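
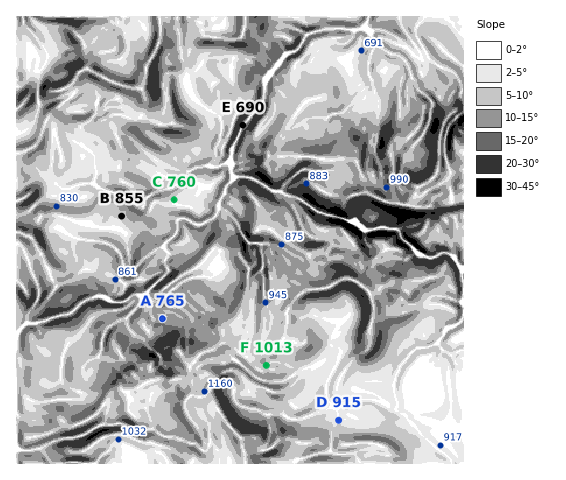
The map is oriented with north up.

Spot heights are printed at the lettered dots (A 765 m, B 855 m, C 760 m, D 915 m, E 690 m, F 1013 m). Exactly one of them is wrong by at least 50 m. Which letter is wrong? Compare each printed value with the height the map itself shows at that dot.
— A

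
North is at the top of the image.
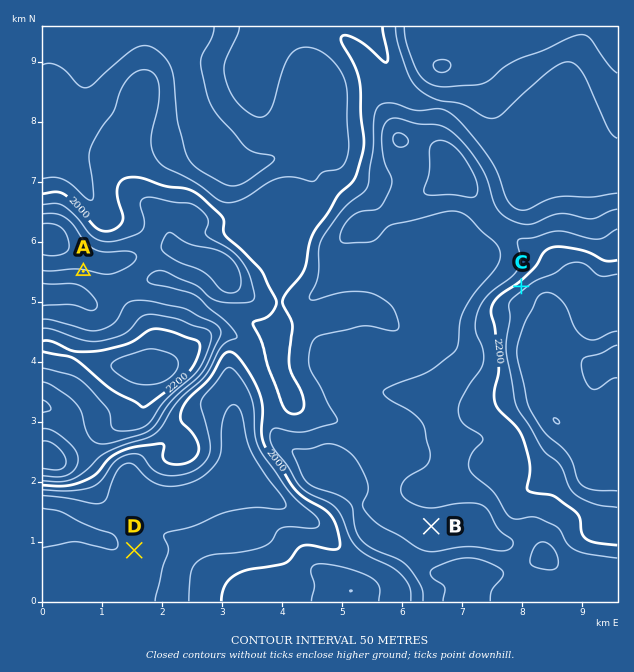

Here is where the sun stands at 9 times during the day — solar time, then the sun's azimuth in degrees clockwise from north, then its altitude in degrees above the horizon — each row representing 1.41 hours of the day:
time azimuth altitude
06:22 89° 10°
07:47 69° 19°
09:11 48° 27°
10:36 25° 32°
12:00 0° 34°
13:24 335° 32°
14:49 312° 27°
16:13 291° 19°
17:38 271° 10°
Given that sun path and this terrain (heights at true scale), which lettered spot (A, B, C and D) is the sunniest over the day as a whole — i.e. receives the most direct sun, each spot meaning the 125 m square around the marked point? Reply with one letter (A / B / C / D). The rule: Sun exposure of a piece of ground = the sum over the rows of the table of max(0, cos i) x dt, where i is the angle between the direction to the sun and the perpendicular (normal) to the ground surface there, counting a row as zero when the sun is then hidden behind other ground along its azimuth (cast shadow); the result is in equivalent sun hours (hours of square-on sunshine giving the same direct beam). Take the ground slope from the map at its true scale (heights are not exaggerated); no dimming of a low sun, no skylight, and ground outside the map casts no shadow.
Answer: C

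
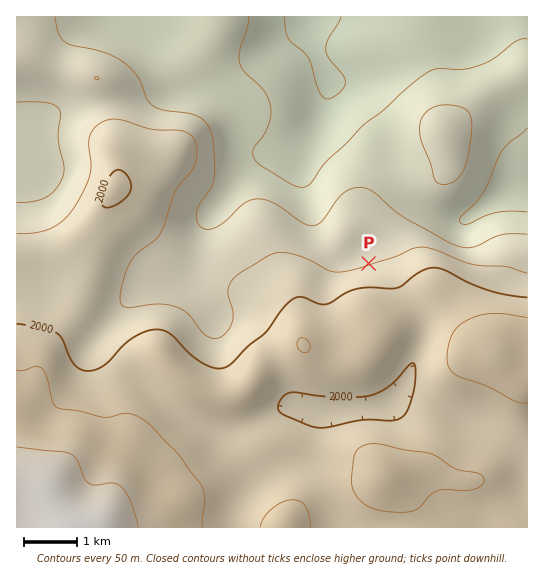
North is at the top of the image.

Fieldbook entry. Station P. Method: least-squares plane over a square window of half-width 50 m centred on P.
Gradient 5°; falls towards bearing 341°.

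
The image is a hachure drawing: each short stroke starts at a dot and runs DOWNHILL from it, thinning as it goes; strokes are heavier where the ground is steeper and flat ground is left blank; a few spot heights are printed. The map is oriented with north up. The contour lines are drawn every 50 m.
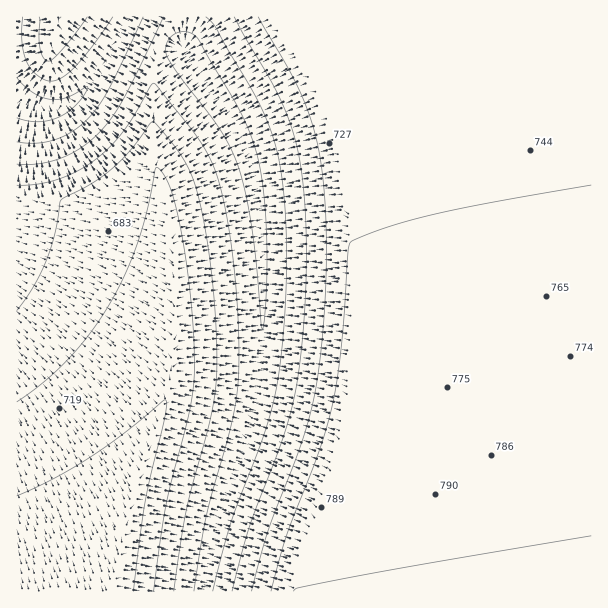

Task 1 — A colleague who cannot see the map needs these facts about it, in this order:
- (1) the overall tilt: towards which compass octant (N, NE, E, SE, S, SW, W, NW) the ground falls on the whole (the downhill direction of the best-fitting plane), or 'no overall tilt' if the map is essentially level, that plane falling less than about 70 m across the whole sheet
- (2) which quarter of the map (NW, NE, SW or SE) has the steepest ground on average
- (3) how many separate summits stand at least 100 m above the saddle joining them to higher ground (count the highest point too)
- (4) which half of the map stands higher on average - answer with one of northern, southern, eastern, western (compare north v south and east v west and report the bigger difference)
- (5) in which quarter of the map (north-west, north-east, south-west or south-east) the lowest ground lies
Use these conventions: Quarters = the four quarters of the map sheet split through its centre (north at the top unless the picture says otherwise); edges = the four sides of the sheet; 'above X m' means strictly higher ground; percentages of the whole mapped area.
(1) On the whole the ground falls towards the north-west.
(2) Slopes are steepest in the north-west quarter.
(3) There are 3 summits with 100 m or more of prominence.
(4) Taken as a whole, the eastern half is higher than the western.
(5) Look to the north-west quarter for the lowest ground.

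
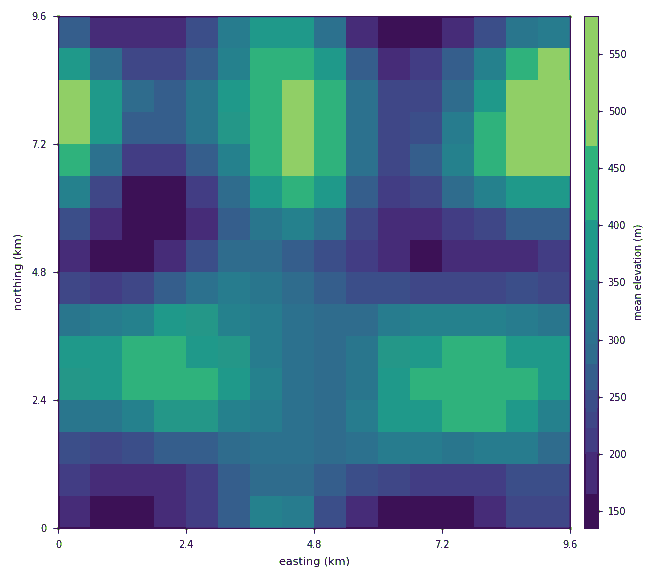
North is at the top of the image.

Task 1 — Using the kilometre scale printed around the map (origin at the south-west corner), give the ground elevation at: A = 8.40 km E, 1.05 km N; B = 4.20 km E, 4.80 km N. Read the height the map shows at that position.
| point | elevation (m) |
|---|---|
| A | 251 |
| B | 285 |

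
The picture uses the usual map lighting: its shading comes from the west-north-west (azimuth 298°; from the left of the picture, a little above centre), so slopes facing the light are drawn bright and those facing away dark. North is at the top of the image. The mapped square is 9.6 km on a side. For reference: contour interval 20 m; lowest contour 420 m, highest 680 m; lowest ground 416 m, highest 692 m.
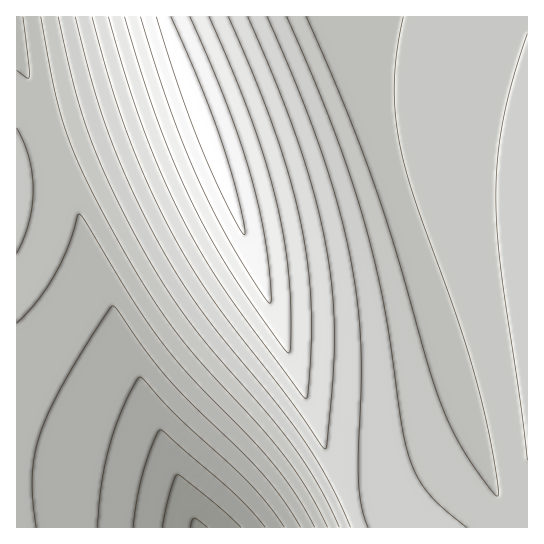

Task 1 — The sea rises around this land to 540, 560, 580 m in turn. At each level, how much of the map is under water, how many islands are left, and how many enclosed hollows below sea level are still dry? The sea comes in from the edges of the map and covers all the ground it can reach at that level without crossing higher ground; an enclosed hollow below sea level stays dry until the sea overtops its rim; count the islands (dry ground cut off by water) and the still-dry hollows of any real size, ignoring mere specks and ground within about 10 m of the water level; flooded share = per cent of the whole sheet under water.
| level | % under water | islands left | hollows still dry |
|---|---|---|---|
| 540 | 35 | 0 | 0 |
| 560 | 59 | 0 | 0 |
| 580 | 72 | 0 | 0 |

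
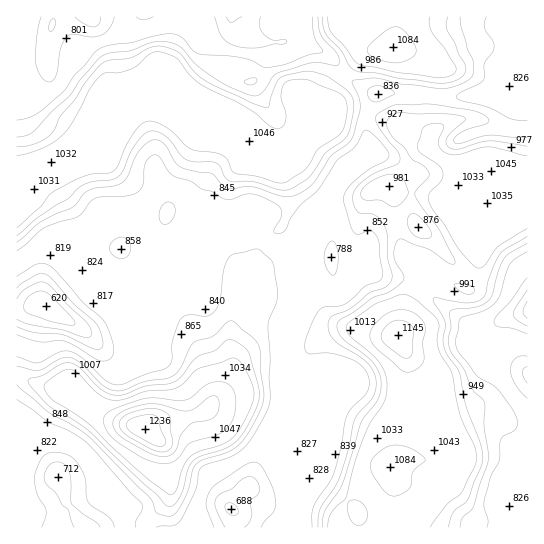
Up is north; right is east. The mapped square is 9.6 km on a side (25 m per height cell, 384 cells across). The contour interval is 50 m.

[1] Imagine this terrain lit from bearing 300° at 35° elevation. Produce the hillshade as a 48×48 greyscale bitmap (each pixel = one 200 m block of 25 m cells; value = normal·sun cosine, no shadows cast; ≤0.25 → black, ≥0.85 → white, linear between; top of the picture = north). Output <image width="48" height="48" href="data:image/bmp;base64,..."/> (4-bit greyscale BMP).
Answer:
<image width="48" height="48" href="data:image/bmp;base64,Qk32BAAAAAAAAHYAAAAoAAAAMAAAADAAAAABAAQAAAAAAIAEAAATCwAAEwsAABAAAAAAAAAAAAAAABEREQAiIiIAMzMzAERERABVVVUAZmZmAHd3dwCIiIgAmZmZAKqqqgC7u7sAzMzMAN3d3QDu7u4A////AIdWh3iaq4VFd1abu5ic7YiamIdkM1Z3iIdmeIiJmqgyVkWbu6mc7ZeamId1MzV4iHd2iamImalAJDWKqqma77iJh3h2UyNoiHZnmqmJmZlQFERoqqmJzuqZh3eHZBFXiHVHq6mZmYhRBFRGmpiInf2pl2d4dRBHiHU1mpmZmYdRAlVVeZiIm/66l3eIdzAmeHZFeZmZiGQyABI1eIiIiu/KqXeIh1EleHd2eJmYd2QRMhACaIiIid/aqYiIh1I2d3d3eImph3UjVUIAN4iIic7amYiIh1NGd4iHeInMuXVFZlUgBoiIib7smIiIhkRWd4iHeInO7Kdnh2VAA3iIia3tqYiIdVZmd5mYiIms3bqaunVTAWiIiJvuyYiIZFZ3d5mpiIeL3cu7vKdlEWiIiInO6oiIZFd3iKvLmGV63czdu6l1ImiIiIit2oiHU0eImpvdt0WJq7ve26mFI3iIiIirynd3U0eJvIrOyGeZmZm927qFNGiHd3iaqXZmRGiJvJmsuHm6mZmry7uWRGiYd3eJmGRUJXiJmpmqmJu6mJmqu7uXZXiZmZiaqFRCFHiJmYmqmbu5iImqqruXdniau7qrynVCA2eJmYmZqqqpiImamaqYdniavd27y5dkE1VmZmeJmZiIiIiZmaqYdmeZq97su5dlRDIzMjV5mZiIiIiIiaqYhmeJma3u25d3dkECIRJpmZiIiIiIiJqYh2eIiZrN3aiIiHQSQyJYmIiIiIiIiJqYh2eIeJmbzKmJiYUiVVVoiIiIeIiIiJqph3eIeJmKy5iIiZYRRmd4iIiId4iIiJqph3iHeJmKzKiImpcgEzV4iJmYd4iIiImZmHeIeJiKzKmaqpdSAAFXiImZiIh4iIiJmYd4d5l5uoirqYh2QgAUZ4iJiJh3iIiImZd4iJl4mGiqqYiIdlISNGeIiJl3iIiIiZdniKqHh2iqmIiIiHZDMjZ3eImHiIdnd3ZVeauXd2mqmIiIiIdlQiNVZ4iIiIdEZlQyWL3Jd3q7mIiIiIh2ZDMyRniHd5hUVmQhJpztqHm8qYiIiJiId2ZBFHiXZoqGZ3ZBA2nN25iqqYiIiKqYiIhzAmmoZnmYiIhjAEaKzLmJqqmYmbzKiImWEUiph3iIiIiGMANoqqqGe9ypmbvMuHiYQjeZiIiIiJmHYwBZqZqVNry6qrvMyoeZdFeIiIiIiJqYhiBJupmoQ1eJmavdzJeJl2eIiIiIeKuYh0Fay6qqmHd3iZrN3bh5mIiIiIiIiqqYiFJJy6qqmZiIiIic7tl4mYiIiIh4vMqYmGNHmpmHZniIiIiKzuuImYiId3d4veypiHVFZlVUMjZ4iIeKvf65qpiHVoh3jN3KmIdUVVVVQiRoiHZ6qt7bvKmFWJmIibzLqrl2VWZ3ZDRniHZ6qa3LzdqFaJmZmZq7q7qZh2d3ZVZniHZququ7vNuXeIiZmYmquZmaqHd3ZVd3iHZZqZu6maqoiHeKqYibypmZqYdmZWd3iIZHmZvLmHiYh2aKqYic24iZmYdmVWd4iA=="/>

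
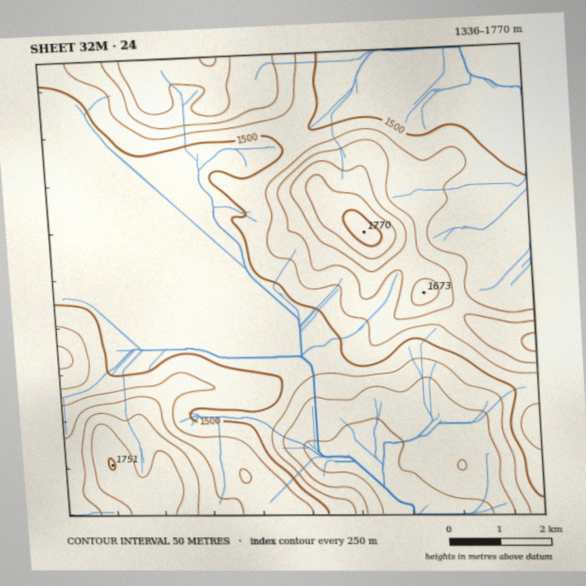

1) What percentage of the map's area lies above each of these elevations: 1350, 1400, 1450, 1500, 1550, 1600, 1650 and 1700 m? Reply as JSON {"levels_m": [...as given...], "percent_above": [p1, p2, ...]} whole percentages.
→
{"levels_m": [1350, 1400, 1450, 1500, 1550, 1600, 1650, 1700], "percent_above": [97, 90, 87, 52, 33, 20, 10, 4]}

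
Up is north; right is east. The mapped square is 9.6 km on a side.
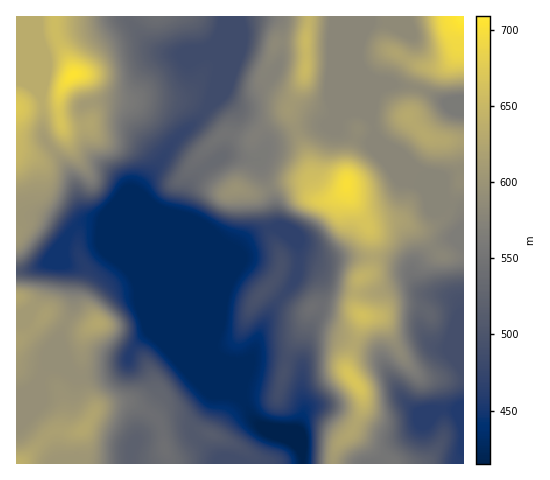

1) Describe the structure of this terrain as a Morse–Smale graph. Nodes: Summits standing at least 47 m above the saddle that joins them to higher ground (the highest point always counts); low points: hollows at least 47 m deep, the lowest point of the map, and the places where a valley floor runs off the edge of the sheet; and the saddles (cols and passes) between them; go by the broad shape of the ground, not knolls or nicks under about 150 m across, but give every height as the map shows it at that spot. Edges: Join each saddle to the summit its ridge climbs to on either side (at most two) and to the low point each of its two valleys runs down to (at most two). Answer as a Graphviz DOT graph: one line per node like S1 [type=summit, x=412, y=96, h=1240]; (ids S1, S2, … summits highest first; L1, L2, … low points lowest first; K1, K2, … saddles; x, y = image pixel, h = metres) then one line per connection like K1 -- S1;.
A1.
graph terrain {
  S1 [type=summit, x=462, y=17, h=709];
  S2 [type=summit, x=73, y=75, h=705];
  S3 [type=summit, x=347, y=185, h=701];
  S4 [type=summit, x=306, y=68, h=653];
  S5 [type=summit, x=17, y=462, h=639];
  L1 [type=low, x=287, y=437, h=415];
  L2 [type=low, x=460, y=423, h=458];
  K1 [type=saddle, x=297, y=130, h=599];
  K2 [type=saddle, x=374, y=124, h=580];
  K3 [type=saddle, x=17, y=271, h=503];
  K4 [type=saddle, x=203, y=112, h=485];
  K1 -- S3;
  K1 -- S4;
  K1 -- L1;
  K1 -- L2;
  K2 -- S1;
  K2 -- S3;
  K2 -- L2;
  K3 -- S2;
  K3 -- S5;
  K3 -- L1;
  K4 -- S2;
  K4 -- S4;
  K4 -- L1;
}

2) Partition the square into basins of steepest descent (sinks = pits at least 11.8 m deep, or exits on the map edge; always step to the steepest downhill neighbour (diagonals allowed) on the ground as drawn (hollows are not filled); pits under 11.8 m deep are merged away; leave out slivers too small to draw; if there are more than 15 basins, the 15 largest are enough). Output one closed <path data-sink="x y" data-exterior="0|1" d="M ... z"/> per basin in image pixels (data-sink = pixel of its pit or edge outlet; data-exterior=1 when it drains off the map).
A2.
<path data-sink="301 451" data-exterior="0" d="M308 16l-292 1 1 447 66 0-1-33 17-24 20-5 14 1 19 11 8 7 4 27 5 16 164-1 5-18 14-13 12-28-4-15-13-18 0-8 15-43 0-5-6-8 1-21 2-7 9-5 4-7 1-17-2-19-20-32-4-11-15 10-7-1-8-9-5-9-6-26-17-40 0-7 14-24 2-8z"/><path data-sink="463 451" data-exterior="1" d="M462 16l-153 1-4 57-2 8-14 24 0 7 17 40 6 26 5 9 10 10 8-1 12-9 4 11 20 32 2 19-1 17-4 7-9 5-2 7-1 21 6 8 0 5-15 43 0 8 13 18 4 15-12 28-16 17-2 15 130-1 0-323-33-2-5-2-18-19 5-8 10-38 5-4 10 0 9-3 9-10z"/><path data-sink="131 463" data-exterior="1" d="M129 402l-27 4-8 6-12 19 2 33 85-1-9-42-12-9z"/><path data-sink="463 99" data-exterior="1" d="M463 16l-7 38-9 10-9 3-10 0-5 4-10 38-5 7 4 6 19 16 33 1z"/>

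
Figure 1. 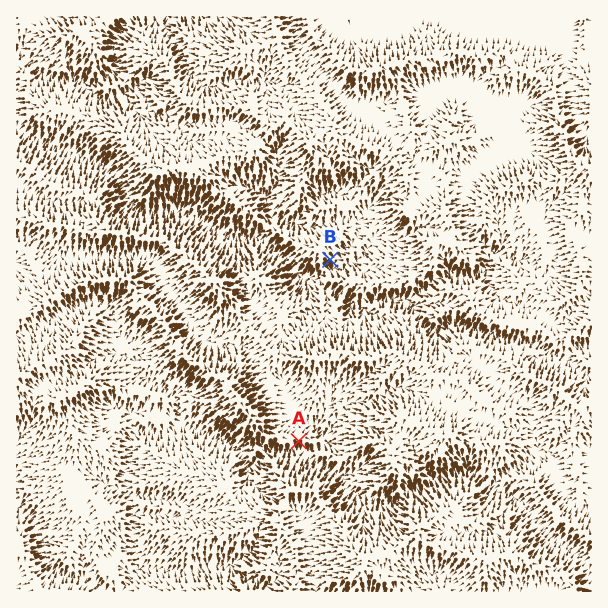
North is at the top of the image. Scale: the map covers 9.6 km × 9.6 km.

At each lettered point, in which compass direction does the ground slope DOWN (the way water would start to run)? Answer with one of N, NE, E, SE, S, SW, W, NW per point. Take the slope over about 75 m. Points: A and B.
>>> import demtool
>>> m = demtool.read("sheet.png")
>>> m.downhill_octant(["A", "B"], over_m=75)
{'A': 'S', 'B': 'SE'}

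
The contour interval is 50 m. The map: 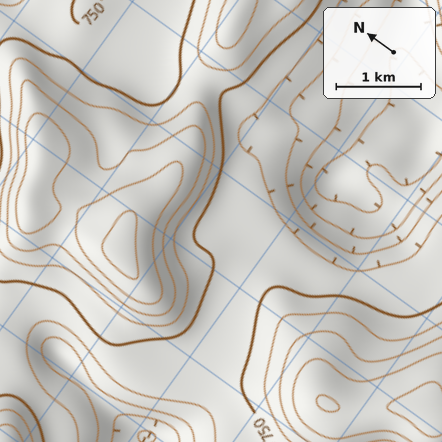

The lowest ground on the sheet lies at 510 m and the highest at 960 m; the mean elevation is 760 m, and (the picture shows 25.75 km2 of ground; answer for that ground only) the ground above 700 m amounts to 19.9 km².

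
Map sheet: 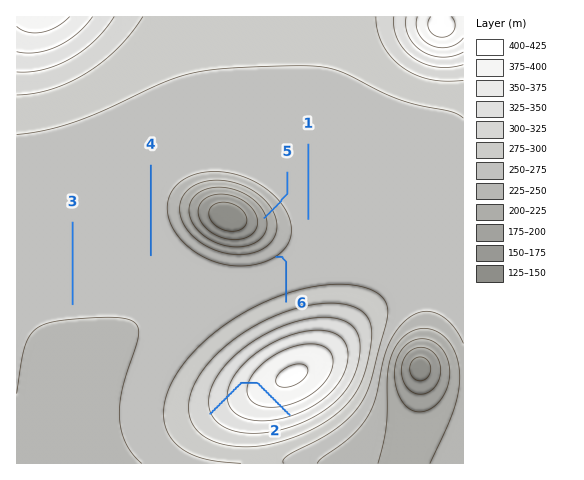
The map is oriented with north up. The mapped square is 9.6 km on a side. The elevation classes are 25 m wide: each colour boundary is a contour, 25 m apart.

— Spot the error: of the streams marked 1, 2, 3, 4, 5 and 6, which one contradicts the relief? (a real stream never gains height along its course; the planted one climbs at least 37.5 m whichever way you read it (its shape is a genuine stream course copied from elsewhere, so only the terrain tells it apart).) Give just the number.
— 2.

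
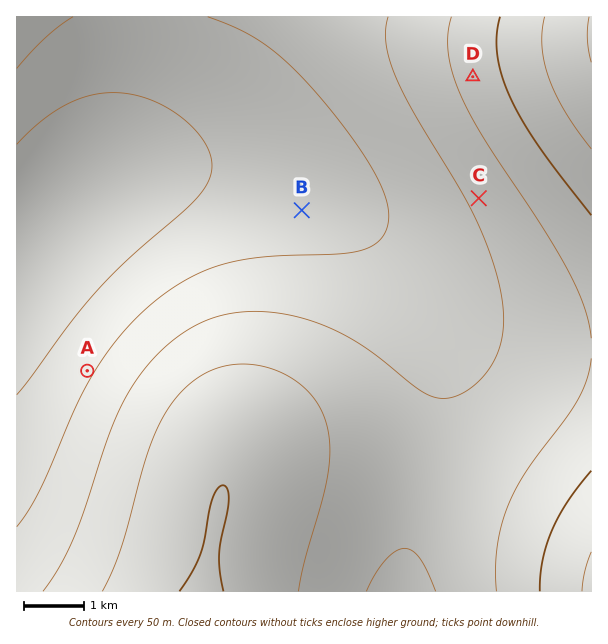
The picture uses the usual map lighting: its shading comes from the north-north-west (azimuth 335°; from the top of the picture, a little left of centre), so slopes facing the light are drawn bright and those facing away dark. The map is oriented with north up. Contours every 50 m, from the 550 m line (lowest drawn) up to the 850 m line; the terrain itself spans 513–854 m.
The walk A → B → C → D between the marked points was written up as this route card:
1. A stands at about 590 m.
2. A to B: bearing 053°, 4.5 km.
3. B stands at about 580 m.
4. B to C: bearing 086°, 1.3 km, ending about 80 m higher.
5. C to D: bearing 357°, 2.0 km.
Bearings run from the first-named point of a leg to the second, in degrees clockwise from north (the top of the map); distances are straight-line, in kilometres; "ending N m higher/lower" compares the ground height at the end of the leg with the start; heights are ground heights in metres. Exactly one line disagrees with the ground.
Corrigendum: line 4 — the distance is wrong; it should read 3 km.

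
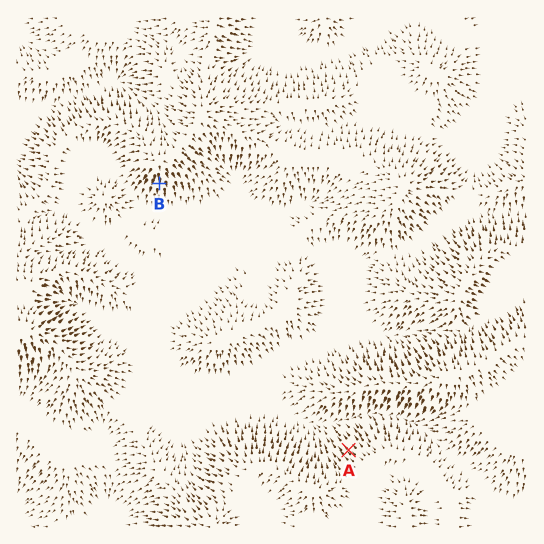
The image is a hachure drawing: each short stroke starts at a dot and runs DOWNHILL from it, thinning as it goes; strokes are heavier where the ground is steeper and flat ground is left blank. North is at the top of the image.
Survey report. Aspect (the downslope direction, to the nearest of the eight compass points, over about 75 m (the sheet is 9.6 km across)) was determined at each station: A NW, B S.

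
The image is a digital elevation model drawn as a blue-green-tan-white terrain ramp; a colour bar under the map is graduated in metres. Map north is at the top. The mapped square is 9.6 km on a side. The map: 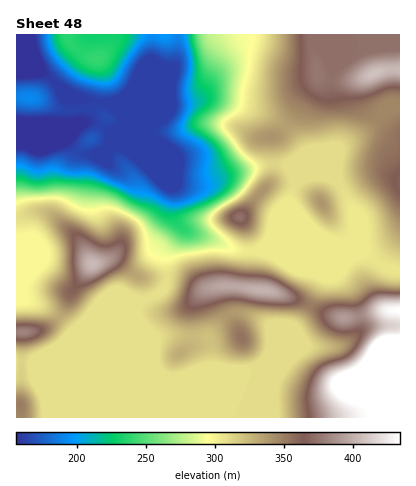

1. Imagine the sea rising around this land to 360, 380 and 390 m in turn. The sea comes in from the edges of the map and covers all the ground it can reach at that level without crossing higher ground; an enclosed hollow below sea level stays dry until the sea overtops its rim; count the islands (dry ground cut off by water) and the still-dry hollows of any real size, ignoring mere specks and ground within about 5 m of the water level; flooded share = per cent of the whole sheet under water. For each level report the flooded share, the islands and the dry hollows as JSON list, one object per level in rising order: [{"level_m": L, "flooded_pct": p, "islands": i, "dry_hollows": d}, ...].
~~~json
[{"level_m": 360, "flooded_pct": 85, "islands": 3, "dry_hollows": 0}, {"level_m": 380, "flooded_pct": 92, "islands": 2, "dry_hollows": 0}, {"level_m": 390, "flooded_pct": 94, "islands": 2, "dry_hollows": 0}]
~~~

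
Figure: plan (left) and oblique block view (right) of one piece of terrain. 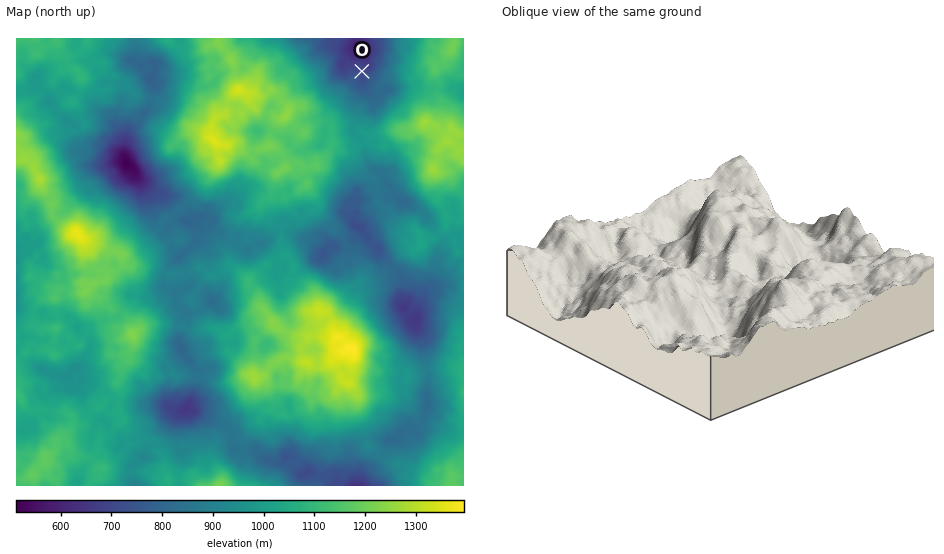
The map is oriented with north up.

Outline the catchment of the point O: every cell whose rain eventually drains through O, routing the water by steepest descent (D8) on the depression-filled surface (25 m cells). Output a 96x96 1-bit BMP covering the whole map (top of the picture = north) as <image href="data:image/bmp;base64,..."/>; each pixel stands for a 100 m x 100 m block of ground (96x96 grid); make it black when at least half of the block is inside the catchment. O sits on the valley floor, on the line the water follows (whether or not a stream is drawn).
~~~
<image width="96" height="96" href="data:image/bmp;base64,Qk2+BAAAAAAAAD4AAAAoAAAAYAAAAGAAAAABAAEAAAAAAIAEAAATCwAAEwsAAAIAAAAAAAAA////AAAAAAAAAAAAAAAAAAAAAAAAAAAAAAAAAAAAAAAAAAAAAAAAAAAAAAAAAAAAAAAAAAAAAAAAAAAAAAAAAAAAAAAAAAAAAAAAAAAAAAAAAAAAAAAAAAAAAAAAAAAAAAAAAAAAAAAAAAAAAAAAAAAAAAAAAAAAAAAAAAAAAAAAAAAAAAAAAAAAAAAAAAAAAAAAAAAAAAAAAAAAAAAAAAAAAAAAAAAAAAAAAAAAAAAAAAAAAAAAAAAAAAAAAAAAAAAAAAAAAAAAAAAAAAAAAAAAAAAAAAAAAAAAAAAAAAAAAAAAAAAAAAAAAAAAAAAAAAAAAAAAAAAAAAAAAAAAAAAAAAAAAAAAAAAAAAAAAAAAAAAAAAAAAAAAAAAAAAAAAAAAAAAAAAAAAAAAAAAAAAAAAAAAAAAAAAAAAAAAAAAAAAAAAAAAAAAAAAAAAAAAAAAAAAAAAAAAAAAAAAAAAAAAAAAAAAAAAAAAAAAAAAAAAAAAAAAAAAAAAAAAAAAAAAAAAAAAAAAAAAAAAAAAAAAAAAAAAAAAAAAAAAAAAAAAAAAAAAAAAAAAAAAAAAAAAAAAAAAAAAAAAAAAAAAAAAAAAAAAAAAAAAAAAAAAAAAAAAAAAAAAAAAAAAAAAAAAAAAAAAAAAAAAAAAAAAAAAAAAAAAAAAAAAAAAAAAAAAAAAAAAAAAAAAAAAAAAAAAAAAAAAAAAAAAAAAAAAAAAAAAAAAAAAAAAAAAAAAAAAAAAAAAAAAAAAAAAAAAAAAAAAAAAAAAAAAAAAAAAAAAAAAAAAAAAAAAAAAAAAAAAAAAAAAAAAAAAAAAAAAAAAAAAAAAAAAAAAAAAAAAAAAAAAAAAAAAAAAAAAAAAAAAAAAAAAAAAAAAAAAAAAAAAAAAAAAAAAAAAAAAAAAAAAAAAAAAAAAAAAAAAAAAAAAAAAAAAAAAAAAAAAAAAAAAAAAAAAAAAAAAAAAAAAAAAAAAAAAAAAAAAAAAAAAAAAAAAAAAAAAAAAAAAAAAAAAAAAAAAAAAAAAAAAAAAAAAAAAAAAAAAAAAAAAAAAAAAAAAAAAAAAAAAAAAAAAAAAAAAAAAAAAAAAAAAAAAAAAAAAAAABwAAAAAAAAAAAAAAf4AAAAAAAAAAAAAAf8AAAAAAAAAAAAAAf+AAAAAAAAAAAAD4/+AAAAAAAAAAAB3////gAAAAAAAAAD/////wAAAAAAAAAH/////8AAAAAAAAAD//////+AAAAAAAAD///////mAAAAAAAD///////+AAAAAAAA///////+AAAAAAAAf//////+AAAAAAAAf/wB///+AAAAAAAAf/gA///+AAAAAAAAP/AAf//8AAAAAAAAGCAAP//8AAAAAAAAAAAAH//8AAAAAAAAAAAAD5/+AAAAAAAAAAAADg88AAAAAAAAAAAABAAcAAAAAAAAAAAAAAAMAAAAAAAAAAAAAAAAAAAAAAAAAAAAAAAAAAAAAAAAAAAAAAAAAAAAAAAAAAAAAAAAAAAAAAAAAAAAAAAAAAAAAAAAAAAAAAAAA="/>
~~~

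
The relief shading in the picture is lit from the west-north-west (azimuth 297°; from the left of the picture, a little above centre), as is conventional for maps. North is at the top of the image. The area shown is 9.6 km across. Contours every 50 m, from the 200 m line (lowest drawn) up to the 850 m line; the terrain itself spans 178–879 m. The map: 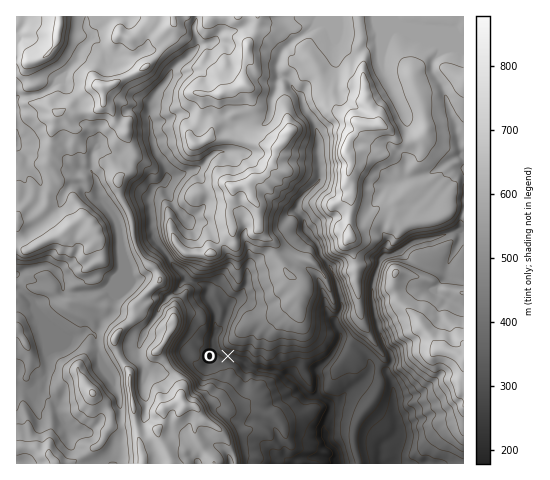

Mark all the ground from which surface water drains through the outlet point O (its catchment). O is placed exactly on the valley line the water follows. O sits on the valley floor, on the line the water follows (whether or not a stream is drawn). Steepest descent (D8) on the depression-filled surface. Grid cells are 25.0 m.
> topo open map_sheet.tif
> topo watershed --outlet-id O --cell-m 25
21.029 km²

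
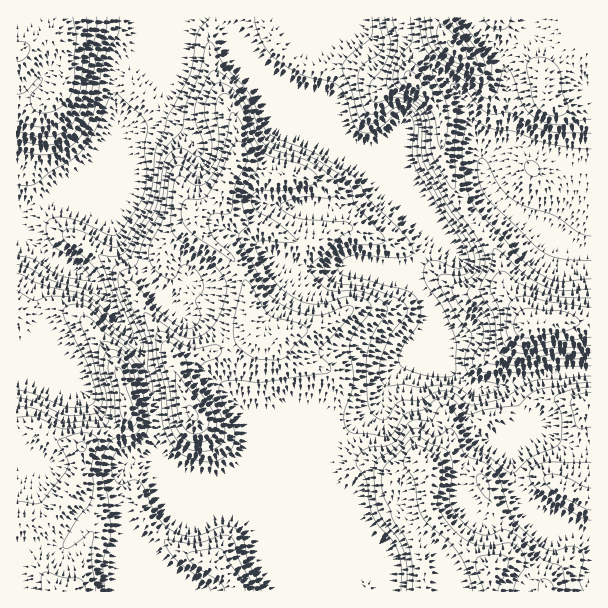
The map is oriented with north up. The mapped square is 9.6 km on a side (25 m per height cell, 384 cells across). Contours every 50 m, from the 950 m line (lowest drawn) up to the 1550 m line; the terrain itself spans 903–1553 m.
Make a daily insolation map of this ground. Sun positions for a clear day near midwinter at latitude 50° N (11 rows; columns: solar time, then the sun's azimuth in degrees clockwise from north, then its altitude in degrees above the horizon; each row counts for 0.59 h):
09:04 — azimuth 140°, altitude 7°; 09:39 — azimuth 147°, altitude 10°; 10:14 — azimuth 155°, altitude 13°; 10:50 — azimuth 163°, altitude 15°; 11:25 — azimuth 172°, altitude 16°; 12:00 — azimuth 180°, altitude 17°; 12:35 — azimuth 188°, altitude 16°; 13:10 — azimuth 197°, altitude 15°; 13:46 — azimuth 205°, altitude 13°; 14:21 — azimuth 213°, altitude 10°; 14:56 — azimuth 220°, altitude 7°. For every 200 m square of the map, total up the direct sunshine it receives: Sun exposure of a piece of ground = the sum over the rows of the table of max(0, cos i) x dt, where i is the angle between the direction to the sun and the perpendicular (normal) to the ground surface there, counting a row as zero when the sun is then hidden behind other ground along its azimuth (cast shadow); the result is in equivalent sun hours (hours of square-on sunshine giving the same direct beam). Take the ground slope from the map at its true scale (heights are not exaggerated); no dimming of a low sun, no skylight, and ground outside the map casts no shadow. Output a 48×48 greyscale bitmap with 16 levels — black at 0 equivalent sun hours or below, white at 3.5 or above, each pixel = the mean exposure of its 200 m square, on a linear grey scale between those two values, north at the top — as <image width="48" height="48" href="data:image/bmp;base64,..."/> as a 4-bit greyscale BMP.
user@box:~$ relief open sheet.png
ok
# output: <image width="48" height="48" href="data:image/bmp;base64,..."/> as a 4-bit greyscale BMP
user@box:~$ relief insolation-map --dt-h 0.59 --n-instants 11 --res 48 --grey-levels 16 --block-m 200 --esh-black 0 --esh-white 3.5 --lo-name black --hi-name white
<image width="48" height="48" href="data:image/bmp;base64,Qk32BAAAAAAAAHYAAAAoAAAAMAAAADAAAAABAAQAAAAAAIAEAAATCwAAEwsAABAAAAAAAAAAAAAAABEREQAiIiIAMzMzAERERABVVVUAZmZmAHd3dwCIiIgAmZmZAKqqqgC7u7sAzMzMAN3d3QDu7u4A////AGdkRVZmZmZpmFRGZmZmZmZmZmd4h2ZVVWZCI1ZmZmfNpjJGZmZmZmZmdmiIiHQ1dmQzRGZmZnunVDNWZmZmZmZ2VnhSR2ITZmVWVXhmZ5UQFFVWZmZmZmmVV5UQAiERJIh3ZmdmeDAAATVWZmZmZpyWeWIAEBJDNXd4dmZmlBAAABVmZmZmaMt3ljI0MiVWeTRYh2VnYzREQ0VmZmZmaJZYdDRnVFVpzDRGiGVmQ1VmZmZmZmZmZ4d3ZVZ3VWetuFVDaGRDNWZmZmZmZmZmd3h3d2Z2VXq4U1VTNVRDNWZmdmZmZmZol2eId2ZUNGdCI2ZlVmZlVmesyWZmZmZmdjSIVWQREiEBI2Z4iZmIdozty4ZmZmZlQxAzEkMBMyESRGiGM1i8qJztuHZmZmZlMQAQAUM0VUM1d2UwAAO+qJvLhVZmZmZlMREQAjR5ZVVWiBAAAAKKdXmGQ0ZmZmZlQyMQEzI1dmZ3eAAAAANlRHdCJGeHZmZ2VDMQARAAFGiYdwAAABdzNHYhNoiIiIiHZDIQAAAAASMiERESI2l0RYUjV4iaqpmHVDIRAANndTEAAFVEVodDNoVWeImaqYdlVVMjISa93dp0ImZlaIMAFXRGd4mYh2VVZ3ZVVVVYz////2ZmiGEAJSECRnd3iIh2d4d2ZmQ1re///3ZniEABVQABJXZlZ4iZiIiXZndmirzdzHZohhADcgAjNWZUISNpmZmXZpqYZVVmZlVmMQAoURNVRFZTEAAUd2ZmZ6q6cyEREUMxAAF4M1ZVVVUyIiEAAREkepiZYgAAACEAAAOENodmZmQzREIAAAJGiDJFUgAAABAAAEcxWId4mXQzREMQAkVmUgASMgAAAAEROJQBaHiaqVM0Z4l1RWd2MQFVIRERIxJYulECRnm7hTNomZrMy6l1MzeWIjNEVVV4YgACI2moVFipdUWLuGQzRYykI0VWZmZTABIiEliGaJdUIiJFUzM1V8xiNFZmd2ZCI0RDIlZmiWMSM0RDMzNWa9gzRmd3d4dVZVVUM1VEeGVomImGQzRWnKU0Z4iId5h2ZmVURFQhR4ms3cp1Q1Znu4VWeJmHd4iIdmVVVVIQJZmYiHQhJWVqynVWeId3d3iZh2VVZTAAJIhSEQABRmZ6uWVmdmZmd6vMuGVVZSABM0UgAAAkVmZniGZndlVneO7u2nZWVCEkVDMQAAJFeWZVd3d4h4mqqt3cy4ZWVURndTMQATRWvcdWZ3eaqr3u3Kq7uodndlVndkMSNFVWneuql2erqs3cuYeKqYd4hkRVVCI0VVVXit//xleqmZmGZnZXmHZ3ZEMzMRJFVWeJh6//g1nKh3ZVVodVZ3ZmRVQzIANFabu5ZFm2Nb/pd3Zmd5h1V3dlVlVEISRXmHd2QzQhXf/HeHVGeIiHZ4hmZlVVM0RpdVREMzMTr/ozZ1NGd1aId4mGZmVVRVaHVmZTM0U2u2IUd1VmZkVWZnh2ZmVTNmh1ZmZlRHhnhBE3l2ZmZmZVVWZlZmZURodmZmZmVndnZCJHd2ZmZg=="/>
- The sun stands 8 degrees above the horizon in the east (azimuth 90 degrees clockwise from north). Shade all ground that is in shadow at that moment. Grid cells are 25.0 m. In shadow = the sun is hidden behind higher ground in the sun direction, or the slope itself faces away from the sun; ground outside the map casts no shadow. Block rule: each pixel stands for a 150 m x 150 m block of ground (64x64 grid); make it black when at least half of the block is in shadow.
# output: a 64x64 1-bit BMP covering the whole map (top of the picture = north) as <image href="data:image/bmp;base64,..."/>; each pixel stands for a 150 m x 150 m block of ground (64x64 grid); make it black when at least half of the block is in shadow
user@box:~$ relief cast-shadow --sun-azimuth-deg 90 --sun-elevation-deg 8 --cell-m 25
<image width="64" height="64" href="data:image/bmp;base64,Qk0+AgAAAAAAAD4AAAAoAAAAQAAAAEAAAAABAAEAAAAAAAACAAATCwAAEwsAAAIAAAAAAAAA////AAAAAABwAB4AD/jwAGAAPAAP+fAAAAD4AA/58AAAAfAAD/nwAAABwAAP+MAAAAEAAA/wAAAAAgwAD/AAAAAEAAAf4AAAAAwAAB/cAAYACAAAP7gAHBgIAAA/uAB4GAAAAH+YAfAcAAAAf5gB4AwAAAB/2APADgAAAH/wAcAOAOAAP/AAgA4D4AAP8AAAAAPgAAPwADwA8+AAAfMAfA/z4AAA9gB8H/PgAABuAHx/9+AAAA4GPP/3wAAAAAeA/+fAAAAAAAD/54AAAAPwAP/ngAAAB/AA/++AAAAP/gA/34AAAD//AB8/CAAAP/8AHz4eAAA//wAefD+AAD//AAD8H4AAH/8AAfgPgAAf/gAH+A+AAD/4AA/wD4AAf/gAH/APAAB/+AAf/h4AAD/4AD/+HAAAD/gAf/8wAAAP+AD9/3AAAB/wAP//4AAAH+AA///gAAA/wAD//+AAAH/AAP//wAAA/4AAP//MAAH/AAAf/94AA/8AAA//3gAH/wAAA///AA/+AAAB//8AP/4AAAD//wB//gAAAP//AH/+AAAAf/8A//4AAAB//wD//gHgAD/+AP/+M+AAP/4D//xzwAAf/h//+HPAAAP8f//x48AAAfx//+PjgAAA+D//58OAAAD4f///gAAAAHn///8AAAAAef///wAAAAA5///+AAAAAAD///4QAA=="/>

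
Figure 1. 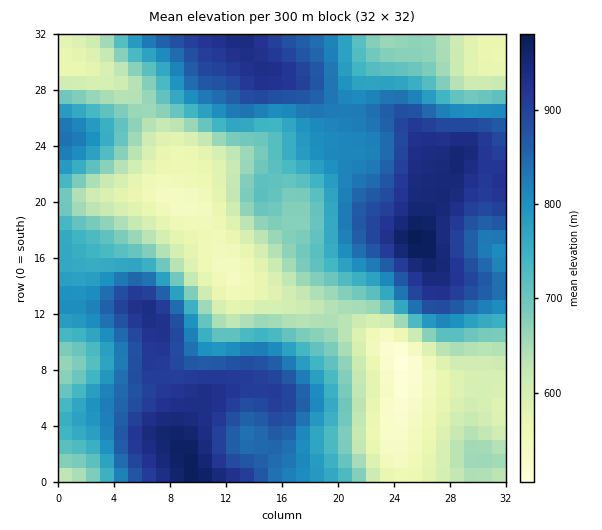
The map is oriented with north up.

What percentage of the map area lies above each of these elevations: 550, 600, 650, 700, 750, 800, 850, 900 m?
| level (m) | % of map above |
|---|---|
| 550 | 96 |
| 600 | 83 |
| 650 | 72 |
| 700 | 61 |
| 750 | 52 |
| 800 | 42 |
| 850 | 29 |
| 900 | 17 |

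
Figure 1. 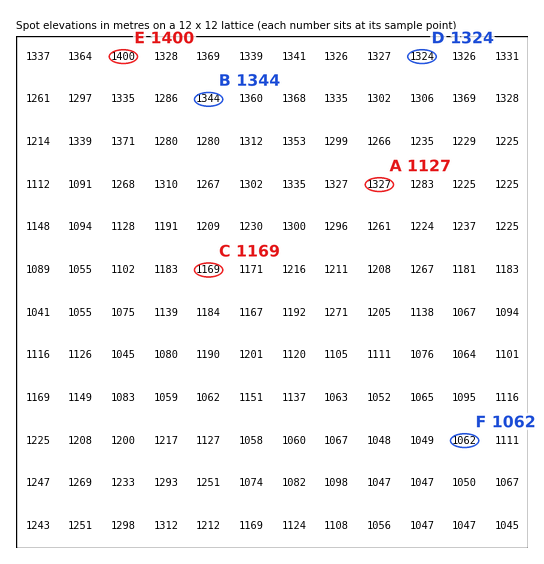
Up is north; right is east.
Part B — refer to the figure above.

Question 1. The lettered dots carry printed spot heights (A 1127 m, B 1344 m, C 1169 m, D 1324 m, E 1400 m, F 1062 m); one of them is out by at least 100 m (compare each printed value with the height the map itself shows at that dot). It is A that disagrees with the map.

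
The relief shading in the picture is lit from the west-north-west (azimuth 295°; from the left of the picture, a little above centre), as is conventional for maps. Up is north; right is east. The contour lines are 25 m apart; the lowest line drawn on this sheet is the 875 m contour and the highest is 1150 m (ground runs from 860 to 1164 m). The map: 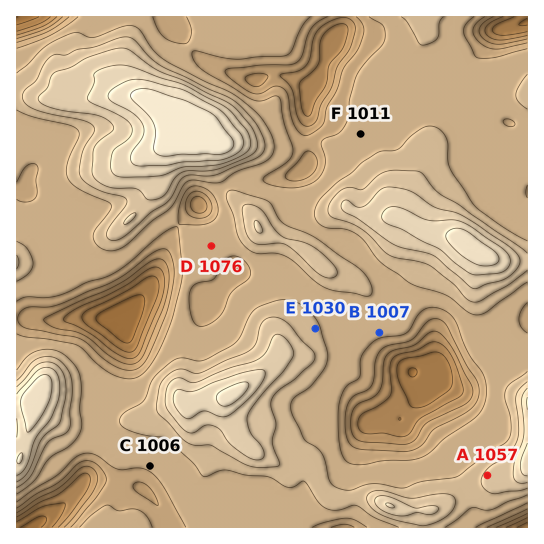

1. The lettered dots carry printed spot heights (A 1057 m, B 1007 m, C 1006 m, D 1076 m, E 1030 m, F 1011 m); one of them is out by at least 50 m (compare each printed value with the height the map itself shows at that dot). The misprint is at D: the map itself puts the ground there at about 1014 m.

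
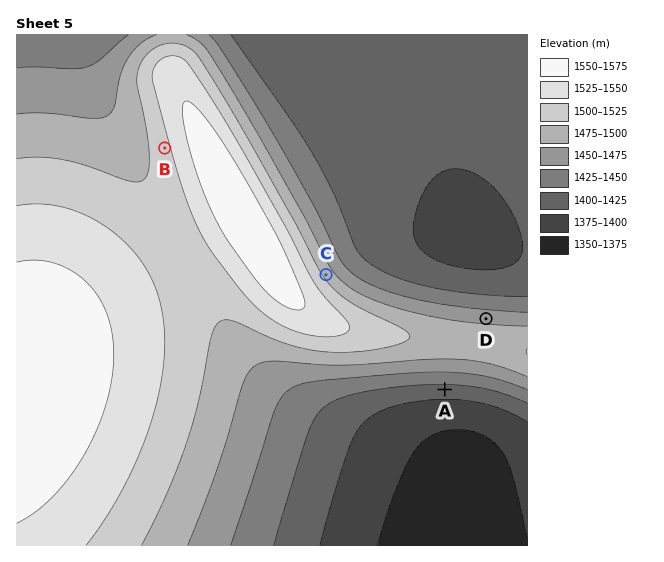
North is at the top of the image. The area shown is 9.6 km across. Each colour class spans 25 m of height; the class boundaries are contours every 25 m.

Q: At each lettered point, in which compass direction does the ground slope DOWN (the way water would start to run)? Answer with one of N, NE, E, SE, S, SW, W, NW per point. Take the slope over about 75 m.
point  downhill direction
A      S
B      W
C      NE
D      N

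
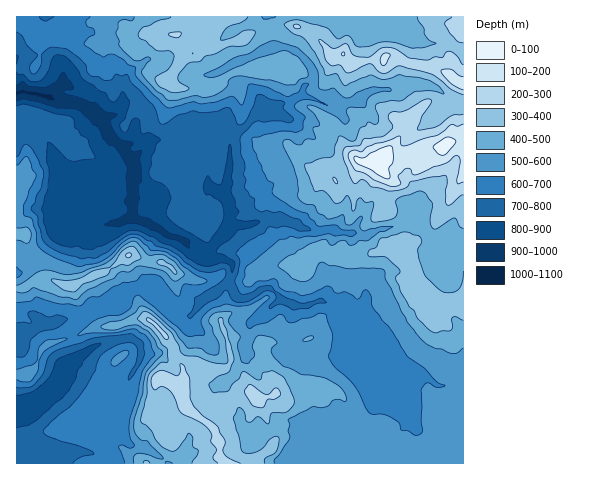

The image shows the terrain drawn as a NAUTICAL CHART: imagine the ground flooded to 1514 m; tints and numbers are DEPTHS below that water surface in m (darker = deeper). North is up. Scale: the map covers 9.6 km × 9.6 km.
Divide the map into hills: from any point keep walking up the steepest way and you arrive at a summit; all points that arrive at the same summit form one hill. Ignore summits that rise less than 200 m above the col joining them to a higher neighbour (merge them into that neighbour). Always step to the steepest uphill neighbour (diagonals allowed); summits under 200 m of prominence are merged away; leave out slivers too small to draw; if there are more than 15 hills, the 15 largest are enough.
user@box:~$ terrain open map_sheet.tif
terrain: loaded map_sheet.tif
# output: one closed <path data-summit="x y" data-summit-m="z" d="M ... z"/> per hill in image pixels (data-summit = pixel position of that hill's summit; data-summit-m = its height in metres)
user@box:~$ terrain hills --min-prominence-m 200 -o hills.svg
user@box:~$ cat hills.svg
<path data-summit="378 161" data-summit-m="1486" d="M264 16l-247 0-1 108 13-1 21 22 9 28 3 24 8 15 31 13 19-3 13-5 26 11 12 8 12 4 9 10 10 8 7 2 14-1 6 2 3 3 0 10-4 9 10 15 12-1 12-8 7-1 5 3 6 9 14 5 11 1 14-5 16 3 9 7 15 21 15 12 4 17 6 9 9 1 20-3 26 18 24-1 1-281-12-3-13-11-14-5-14 0-15 6-24 0-17 11-12 2-6 3-5 0-27-11-3-1 2-8 10-7-4-14-12-14-7-3-18-1z"/><path data-summit="180 390" data-summit-m="1285" d="M229 283l-25 15-14 18-5 0-11-5-23-22-10-2-14 5-11 12-21 4-14 9-21 3 7 6 4 7 7 24 19-12 28-7 11 2 5 8-1 13-12 20-1 9-9 21-23 5-18 10-6 8-4 18 23 0 8 4 6 8 360-1-1-78-24 1-26-18-20 3-9-1-6-9-4-17-15-12-15-21-9-7-16-3-14 5-11-1-14-5-2-5-9-7-7 1-12 8-12 1z"/><path data-summit="129 256" data-summit-m="1226" d="M27 122l-11 3 1 186 10 1 11 6 4 6 6 0 13-5 20-2 14-9 21-4 15-14 15-3 28 24 11 5 5 0 14-18 26-17 2-17-3-3-6-2-14 1-7-2-10-8-9-10-12-4-24-14-15-5-12 5-19 3-31-13-8-15 0-12-9-33-7-12z"/><path data-summit="463 83" data-summit-m="1390" d="M463 16l-94 0-1 10-7 5-10-7-17-8-69 0-1 6 9 27 18 0 7 3 12 14 4 14-10 7-2 8 3 1 27 11 5 0 6-3 12-2 17-11 24 0 15-6 14 0 14 5 13 11 11 3z"/>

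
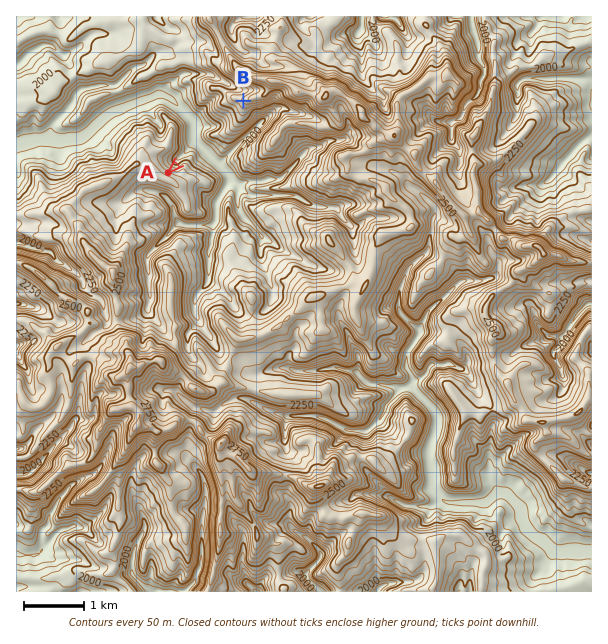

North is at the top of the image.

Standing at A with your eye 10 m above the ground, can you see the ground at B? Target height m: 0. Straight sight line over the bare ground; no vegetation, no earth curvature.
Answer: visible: true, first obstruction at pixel None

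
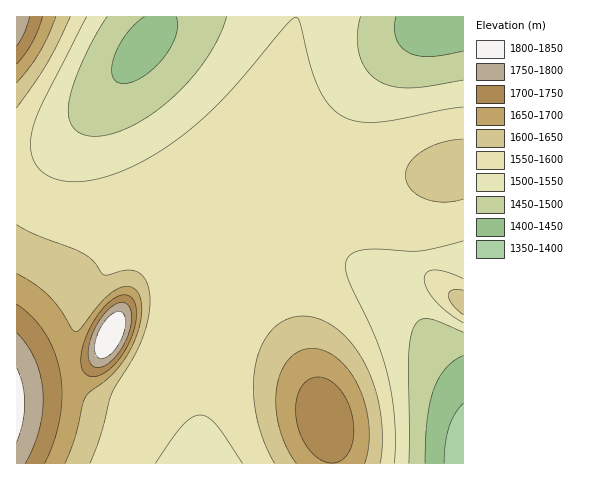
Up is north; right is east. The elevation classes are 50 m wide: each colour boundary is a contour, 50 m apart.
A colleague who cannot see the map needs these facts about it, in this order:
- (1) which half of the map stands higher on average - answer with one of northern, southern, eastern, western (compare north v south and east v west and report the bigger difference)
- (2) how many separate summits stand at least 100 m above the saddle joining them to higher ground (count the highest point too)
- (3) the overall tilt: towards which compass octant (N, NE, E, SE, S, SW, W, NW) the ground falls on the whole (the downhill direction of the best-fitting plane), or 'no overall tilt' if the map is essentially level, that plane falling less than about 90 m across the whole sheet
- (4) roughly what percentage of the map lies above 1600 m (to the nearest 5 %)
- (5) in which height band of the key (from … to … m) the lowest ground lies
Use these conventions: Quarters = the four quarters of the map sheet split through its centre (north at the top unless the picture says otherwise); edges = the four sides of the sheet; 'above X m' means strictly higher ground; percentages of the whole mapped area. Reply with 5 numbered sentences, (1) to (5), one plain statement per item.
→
(1) Taken as a whole, the southern half is higher than the northern.
(2) 4 summits rise at least 100 m above their surroundings.
(3) On the whole the ground falls towards the north-east.
(4) About 20 % of the map lies above 1600 m.
(5) The lowest point is somewhere between 1350 and 1400 m.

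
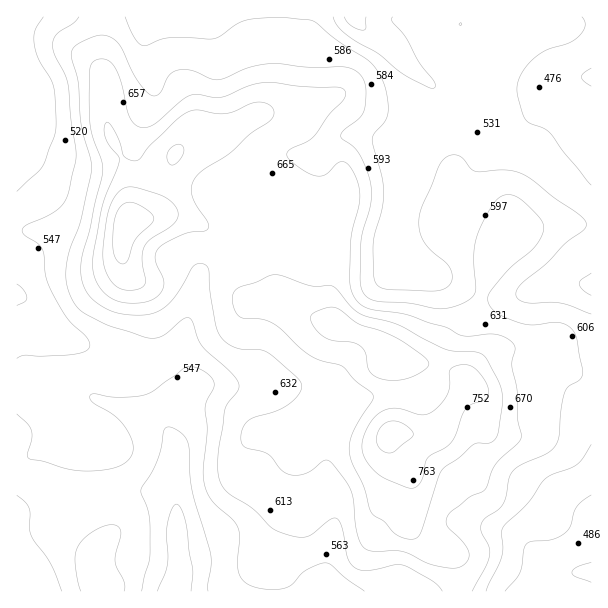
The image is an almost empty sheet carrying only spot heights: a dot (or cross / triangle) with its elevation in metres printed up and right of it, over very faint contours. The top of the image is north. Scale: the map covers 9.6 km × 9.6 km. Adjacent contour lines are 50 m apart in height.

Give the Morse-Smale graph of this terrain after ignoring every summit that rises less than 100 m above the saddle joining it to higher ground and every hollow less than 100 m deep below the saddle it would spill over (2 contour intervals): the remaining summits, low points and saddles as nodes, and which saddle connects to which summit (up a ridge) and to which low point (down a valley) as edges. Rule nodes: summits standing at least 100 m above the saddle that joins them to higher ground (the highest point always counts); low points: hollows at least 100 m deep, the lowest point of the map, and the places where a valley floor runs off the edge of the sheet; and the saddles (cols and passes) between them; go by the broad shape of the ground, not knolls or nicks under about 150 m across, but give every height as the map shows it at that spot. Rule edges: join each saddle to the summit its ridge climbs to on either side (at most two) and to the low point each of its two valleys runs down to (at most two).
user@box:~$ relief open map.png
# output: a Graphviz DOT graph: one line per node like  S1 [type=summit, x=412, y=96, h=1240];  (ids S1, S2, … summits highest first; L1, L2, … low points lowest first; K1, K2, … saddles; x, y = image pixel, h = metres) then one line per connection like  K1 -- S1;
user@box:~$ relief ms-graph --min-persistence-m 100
graph terrain {
  S1 [type=summit, x=128, y=222, h=838];
  S2 [type=summit, x=390, y=434, h=818];
  L1 [type=low, x=174, y=591, h=408];
  L2 [type=low, x=354, y=17, h=431];
  L3 [type=low, x=591, y=573, h=440];
  K1 [type=saddle, x=239, y=242, h=676];
  K2 [type=saddle, x=591, y=374, h=592];
  K1 -- S1;
  K1 -- S2;
  K1 -- L1;
  K1 -- L2;
  K2 -- S2;
  K2 -- L2;
  K2 -- L3;
}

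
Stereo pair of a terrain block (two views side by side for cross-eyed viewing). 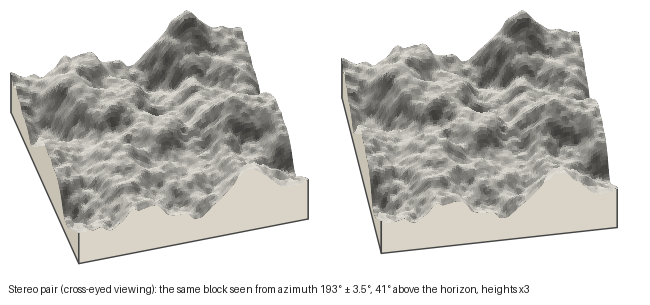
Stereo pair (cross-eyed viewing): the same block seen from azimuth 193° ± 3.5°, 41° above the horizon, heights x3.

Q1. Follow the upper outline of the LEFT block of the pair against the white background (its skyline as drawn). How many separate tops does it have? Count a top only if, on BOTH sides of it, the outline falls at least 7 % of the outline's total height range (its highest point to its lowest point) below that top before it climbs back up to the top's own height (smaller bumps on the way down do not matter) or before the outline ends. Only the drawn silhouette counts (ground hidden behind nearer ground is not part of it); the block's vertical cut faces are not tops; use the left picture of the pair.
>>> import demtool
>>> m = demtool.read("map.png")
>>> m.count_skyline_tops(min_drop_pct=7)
2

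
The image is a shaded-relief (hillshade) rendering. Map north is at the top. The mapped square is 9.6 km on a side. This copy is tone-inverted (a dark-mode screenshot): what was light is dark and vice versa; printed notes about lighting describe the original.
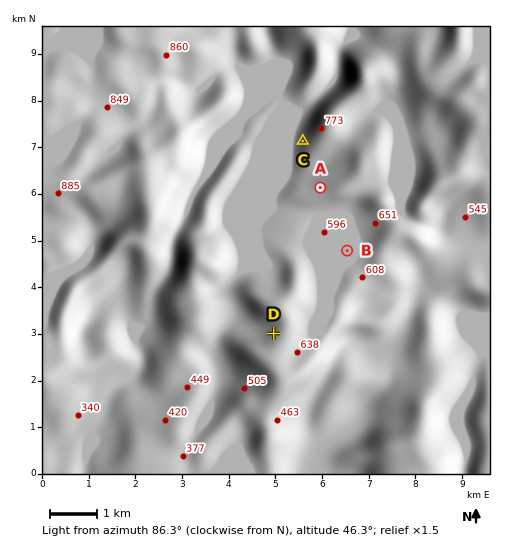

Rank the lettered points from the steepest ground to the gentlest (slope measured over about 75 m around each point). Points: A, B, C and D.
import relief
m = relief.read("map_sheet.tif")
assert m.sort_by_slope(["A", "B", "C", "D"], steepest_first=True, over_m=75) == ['C', 'D', 'A', 'B']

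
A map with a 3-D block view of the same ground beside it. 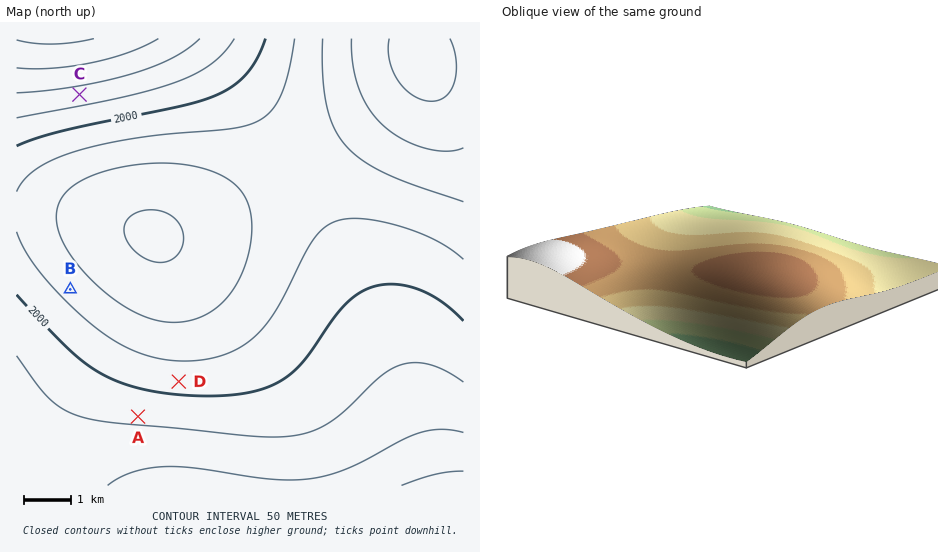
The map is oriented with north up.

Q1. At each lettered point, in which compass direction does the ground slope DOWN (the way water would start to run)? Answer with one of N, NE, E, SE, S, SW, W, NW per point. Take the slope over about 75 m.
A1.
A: S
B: SW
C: N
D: S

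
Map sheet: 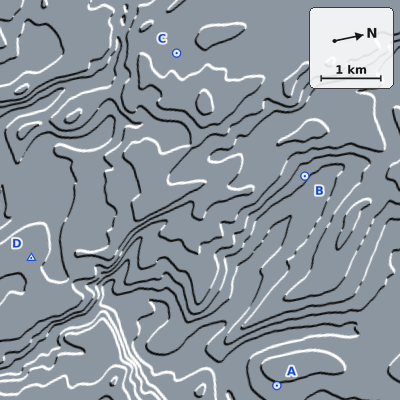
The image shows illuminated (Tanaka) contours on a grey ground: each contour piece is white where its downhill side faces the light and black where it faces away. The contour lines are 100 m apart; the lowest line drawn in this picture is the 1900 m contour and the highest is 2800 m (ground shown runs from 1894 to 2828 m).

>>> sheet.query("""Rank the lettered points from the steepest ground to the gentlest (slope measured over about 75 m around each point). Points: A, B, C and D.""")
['B', 'A', 'D', 'C']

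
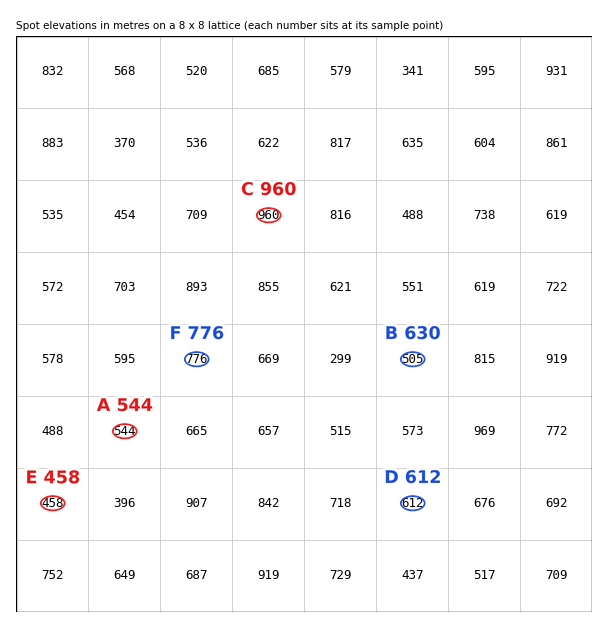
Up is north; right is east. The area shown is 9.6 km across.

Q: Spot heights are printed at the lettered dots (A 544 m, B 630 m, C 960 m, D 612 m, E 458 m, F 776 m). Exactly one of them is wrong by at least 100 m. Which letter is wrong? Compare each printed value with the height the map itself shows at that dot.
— B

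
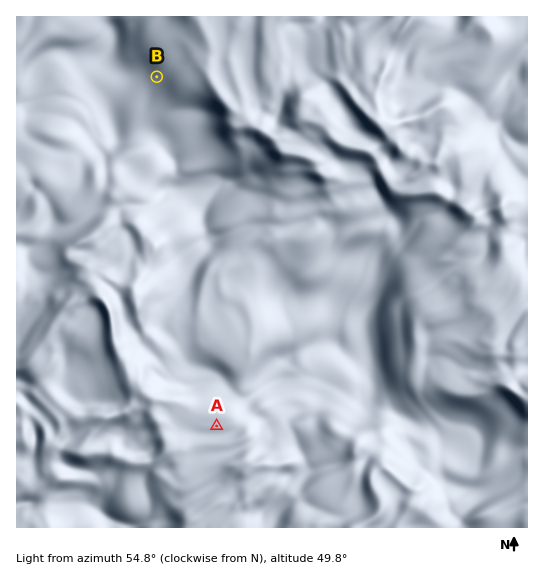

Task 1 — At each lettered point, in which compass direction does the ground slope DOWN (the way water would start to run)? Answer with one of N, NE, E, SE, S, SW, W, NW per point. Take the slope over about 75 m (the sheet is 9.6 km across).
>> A S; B W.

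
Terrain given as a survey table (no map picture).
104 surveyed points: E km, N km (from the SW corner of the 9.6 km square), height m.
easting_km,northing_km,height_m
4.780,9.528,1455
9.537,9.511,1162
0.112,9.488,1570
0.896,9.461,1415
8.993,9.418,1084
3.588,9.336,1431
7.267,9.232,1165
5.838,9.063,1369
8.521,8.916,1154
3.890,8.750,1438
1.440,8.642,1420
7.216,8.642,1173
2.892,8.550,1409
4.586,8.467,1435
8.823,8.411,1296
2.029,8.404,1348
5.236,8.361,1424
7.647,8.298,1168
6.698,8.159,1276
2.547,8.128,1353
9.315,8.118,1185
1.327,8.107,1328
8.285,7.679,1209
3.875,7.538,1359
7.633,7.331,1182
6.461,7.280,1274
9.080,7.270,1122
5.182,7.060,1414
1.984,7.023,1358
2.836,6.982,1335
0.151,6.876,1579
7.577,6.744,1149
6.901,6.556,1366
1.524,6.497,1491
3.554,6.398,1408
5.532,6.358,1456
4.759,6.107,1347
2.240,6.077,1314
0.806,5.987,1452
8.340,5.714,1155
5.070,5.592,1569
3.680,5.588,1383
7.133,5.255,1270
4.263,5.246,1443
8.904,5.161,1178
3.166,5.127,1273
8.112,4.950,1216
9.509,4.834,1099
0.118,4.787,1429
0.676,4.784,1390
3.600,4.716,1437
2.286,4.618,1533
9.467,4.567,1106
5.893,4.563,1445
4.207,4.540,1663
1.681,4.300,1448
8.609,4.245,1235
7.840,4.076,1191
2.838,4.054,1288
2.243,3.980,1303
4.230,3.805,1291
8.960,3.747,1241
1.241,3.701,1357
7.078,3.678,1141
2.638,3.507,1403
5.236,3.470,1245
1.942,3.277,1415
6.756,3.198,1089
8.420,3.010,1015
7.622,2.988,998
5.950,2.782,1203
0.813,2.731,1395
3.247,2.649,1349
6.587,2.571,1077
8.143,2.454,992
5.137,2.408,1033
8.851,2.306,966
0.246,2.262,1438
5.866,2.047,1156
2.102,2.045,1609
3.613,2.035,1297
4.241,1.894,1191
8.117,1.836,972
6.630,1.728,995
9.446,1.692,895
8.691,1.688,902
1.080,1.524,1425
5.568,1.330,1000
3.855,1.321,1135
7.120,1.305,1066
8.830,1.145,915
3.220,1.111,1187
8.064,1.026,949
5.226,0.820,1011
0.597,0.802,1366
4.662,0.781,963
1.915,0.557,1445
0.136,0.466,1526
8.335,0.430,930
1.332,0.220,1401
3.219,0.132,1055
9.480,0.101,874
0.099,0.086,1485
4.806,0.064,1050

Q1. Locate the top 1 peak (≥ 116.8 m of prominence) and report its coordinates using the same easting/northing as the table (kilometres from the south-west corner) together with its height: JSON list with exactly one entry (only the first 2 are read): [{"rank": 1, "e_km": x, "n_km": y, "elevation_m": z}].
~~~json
[{"rank": 1, "e_km": 4.11, "n_km": 4.64, "elevation_m": 1678}]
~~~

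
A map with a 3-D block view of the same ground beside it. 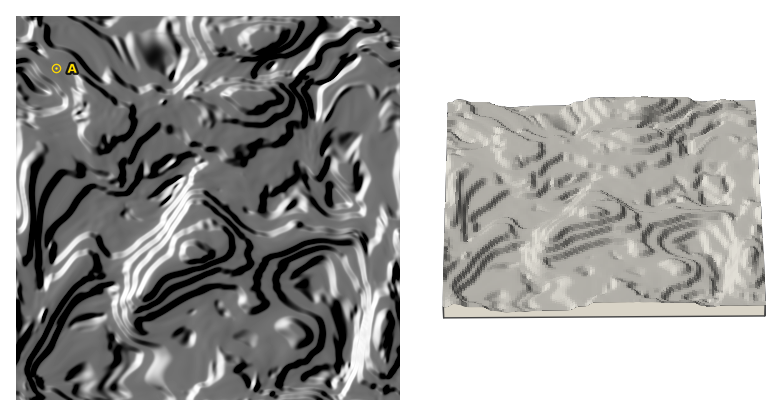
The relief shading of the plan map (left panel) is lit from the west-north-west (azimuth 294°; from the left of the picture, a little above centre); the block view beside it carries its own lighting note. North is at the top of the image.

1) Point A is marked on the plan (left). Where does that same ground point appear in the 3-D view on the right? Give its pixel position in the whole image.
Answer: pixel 480 125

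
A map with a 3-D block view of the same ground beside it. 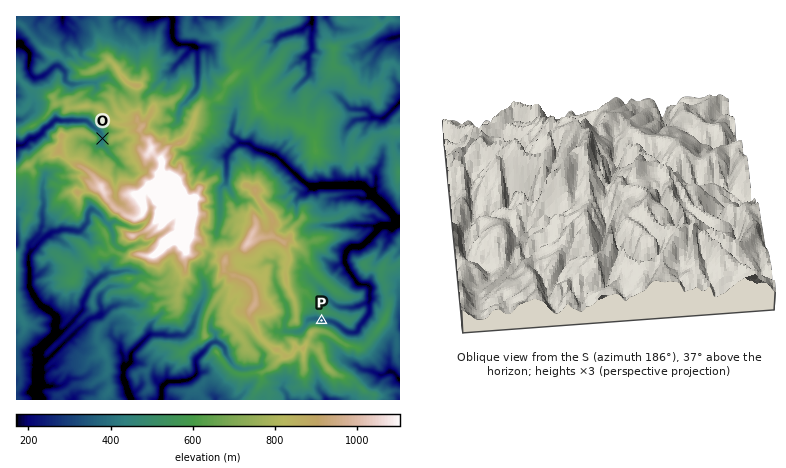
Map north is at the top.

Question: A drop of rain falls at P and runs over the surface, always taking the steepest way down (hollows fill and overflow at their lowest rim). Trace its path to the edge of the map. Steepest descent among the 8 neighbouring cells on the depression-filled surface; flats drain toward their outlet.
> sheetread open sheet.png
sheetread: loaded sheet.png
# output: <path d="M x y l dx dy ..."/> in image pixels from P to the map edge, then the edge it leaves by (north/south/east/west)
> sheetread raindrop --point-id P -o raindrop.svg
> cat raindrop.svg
<path d="M322 320l6 0 6 2 14 10 8 0 2-2 2-4 10-14 0-20 0-4-4-4-6 0-8-8-8-14 2-8 6-8 8 0 2 0 18-20 2 0 12 0 6-4"/>
exit: east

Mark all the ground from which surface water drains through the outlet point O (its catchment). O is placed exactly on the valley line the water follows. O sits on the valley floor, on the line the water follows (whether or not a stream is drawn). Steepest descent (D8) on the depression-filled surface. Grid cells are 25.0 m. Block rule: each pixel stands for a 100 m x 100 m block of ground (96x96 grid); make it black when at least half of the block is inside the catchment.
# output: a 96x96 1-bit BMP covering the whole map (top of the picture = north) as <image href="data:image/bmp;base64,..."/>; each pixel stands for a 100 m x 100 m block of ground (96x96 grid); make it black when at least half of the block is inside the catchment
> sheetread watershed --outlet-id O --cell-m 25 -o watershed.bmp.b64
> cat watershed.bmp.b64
<image width="96" height="96" href="data:image/bmp;base64,Qk2+BAAAAAAAAD4AAAAoAAAAYAAAAGAAAAABAAEAAAAAAIAEAAATCwAAEwsAAAIAAAAAAAAA////AAAAAAAAAAAAAAAAAAAAAAAAAAAAAAAAAAAAAAAAAAAAAAAAAAAAAAAAAAAAAAAAAAAAAAAAAAAAAAAAAAAAAAAAAAAAAAAAAAAAAAAAAAAAAAAAAAAAAAAAAAAAAAAAAAAAAAAAAAAAAAAAAAAAAAAAAAAAAAAAAAAAAAAAAAAAAAAAAAAAAAAAAAAAAAAAAAAAAAAAAAAAAAAAAAAAAAAAAAAAAAAAAAAAAAAAAAAAAAAAAAAAAAAAAAAAAAAAAAAAAAAAAAAAAAAAAAAAAAAAAAAAAAAAAAAAAAAAAAAAAAAAAAAAAAAAAAAAAAAAAAAAAAAAAAAAAAAAAAAAAAAAAAAAAAAAAAAAAAAAAAAAAAAAAAAAAAAAAAAAAAAAAAAAAAAAAAAAAAAAAAAAAAAAAAAAAAAAAAAAAAAAAAAAAAAAAAAAAAAAAAAAAAAAAAAAAAAAAAAAAAAAAAAAAAAAAAAAAAAAAAAAAAAAAAAAAAAAAAAAAAAAAAAAAAAAAAAAAAAAAAAAAAAAAAAAAAAAAAAAAAAAAAAAAAAAAAAAAAAAAAAAAAAAAAAAAAAAAAAAAAAAAAAAAAAAAAAAAAAAAAAAAAAAAAAAAAAAAAAAAAAAAAAAAAAAAAAAAAAAAAAAAAAAAAAAAAAAAAAAAAAAAAAAAAAAAAAAAAAAAAAAAAAAAAAAAAAAAAAAAAAAAAAAAAAAAAAAAAAAAAAAAAAAAAAEAAAAAAAAAAAAAAAfAAAAAAAAAAAAAAB/AAAAAAAAAAAAAAD/AAAAAAAAAAAAAAH/AAAAAAAAAAAAAAH+AAAAAAAAAAAAAAP+AAAAAAAAAAAAAAP/AAAAAAAAAAAAAAf/gAAAAAAAAAAAAA//8AAAAAAAAAAAAA//8AAAAAAAAAAAAB//8AAAAAAAAAAAAD//8AAAAAAAAAAAAP//+AAAAAAAAAAAA///8AAAAAAAAAAAD///8AAAAAAAAAAAH///4AAAAAAAAAAAH///wAAAAAAAAAAAH///wAAAAAAAAAAAH///gAAAAAAAAAAAH+L/AAAAAAAAAAAAA8AeAAAAAAAAAAAAAAACAAAAAAAAAAAAAAAAAAAAAAAAAAAAAAAAAAAAAAAAAAAAAAAAAAAAAAAAAAAAAAAAAAAAAAAAAAAAAAAAAAAAAAAAAAAAAAAAAAAAAAAAAAAAAAAAAAAAAAAAAAAAAAAAAAAAAAAAAAAAAAAAAAAAAAAAAAAAAAAAAAAAAAAAAAAAAAAAAAAAAAAAAAAAAAAAAAAAAAAAAAAAAAAAAAAAAAAAAAAAAAAAAAAAAAAAAAAAAAAAAAAAAAAAAAAAAAAAAAAAAAAAAAAAAAAAAAAAAAAAAAAAAAAAAAAAAAAAAAAAAAAAAAAAAAAAAAAAAAAAAAAAAAAAAAAAAAAAAAAAAAAAAAAAAAAAAAAAAAAAAAAAAAAAAAAAAAAAAAAAAAAAAAAAAAAAAAAAAAAAAAAAAAAAAAAAAAAAAAAAAAAAAAAAAAAAAAAAAAAAAAAAAAAAAAAAAAAAAAA="/>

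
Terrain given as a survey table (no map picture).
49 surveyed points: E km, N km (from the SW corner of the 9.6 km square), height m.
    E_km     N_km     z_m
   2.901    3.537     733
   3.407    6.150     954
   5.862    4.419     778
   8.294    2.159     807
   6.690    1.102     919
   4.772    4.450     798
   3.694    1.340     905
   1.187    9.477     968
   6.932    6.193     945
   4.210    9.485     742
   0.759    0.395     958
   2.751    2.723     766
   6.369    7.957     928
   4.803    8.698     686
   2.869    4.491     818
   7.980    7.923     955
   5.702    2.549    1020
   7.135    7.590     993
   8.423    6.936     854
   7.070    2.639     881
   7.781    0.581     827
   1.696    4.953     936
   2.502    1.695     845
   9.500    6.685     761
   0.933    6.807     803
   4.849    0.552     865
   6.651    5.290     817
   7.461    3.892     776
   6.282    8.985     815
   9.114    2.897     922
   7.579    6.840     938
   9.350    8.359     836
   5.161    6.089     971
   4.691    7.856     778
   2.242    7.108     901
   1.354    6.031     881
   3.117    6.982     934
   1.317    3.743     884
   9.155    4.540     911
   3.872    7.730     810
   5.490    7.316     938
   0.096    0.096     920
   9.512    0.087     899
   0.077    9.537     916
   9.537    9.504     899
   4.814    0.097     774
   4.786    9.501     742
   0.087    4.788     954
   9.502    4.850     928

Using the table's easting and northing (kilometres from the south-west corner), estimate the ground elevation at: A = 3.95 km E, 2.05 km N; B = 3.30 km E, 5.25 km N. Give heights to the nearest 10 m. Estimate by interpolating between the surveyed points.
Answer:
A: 940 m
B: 910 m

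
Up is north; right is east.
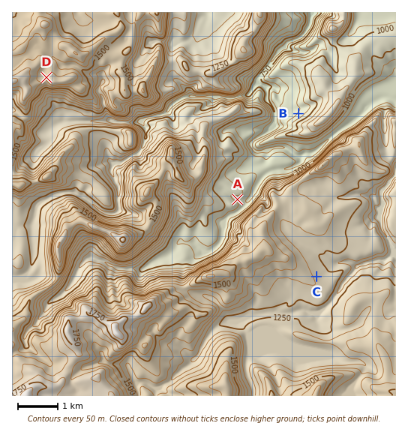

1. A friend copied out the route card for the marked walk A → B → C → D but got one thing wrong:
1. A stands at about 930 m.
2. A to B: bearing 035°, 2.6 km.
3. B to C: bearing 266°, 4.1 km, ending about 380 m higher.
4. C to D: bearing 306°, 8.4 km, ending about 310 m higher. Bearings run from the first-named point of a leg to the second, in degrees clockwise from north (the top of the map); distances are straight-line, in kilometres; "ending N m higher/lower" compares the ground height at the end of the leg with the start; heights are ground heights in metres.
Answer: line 3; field bearing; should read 174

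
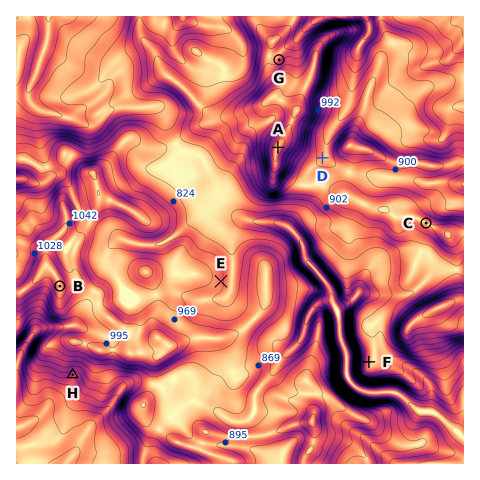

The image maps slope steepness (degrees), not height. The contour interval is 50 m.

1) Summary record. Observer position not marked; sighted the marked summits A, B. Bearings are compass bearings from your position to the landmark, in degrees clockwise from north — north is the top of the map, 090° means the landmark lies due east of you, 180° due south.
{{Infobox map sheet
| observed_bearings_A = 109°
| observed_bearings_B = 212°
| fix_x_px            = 170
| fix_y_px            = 110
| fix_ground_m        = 710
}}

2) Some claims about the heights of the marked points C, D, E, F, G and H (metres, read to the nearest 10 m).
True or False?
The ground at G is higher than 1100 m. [False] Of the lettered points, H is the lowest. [True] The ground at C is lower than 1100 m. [True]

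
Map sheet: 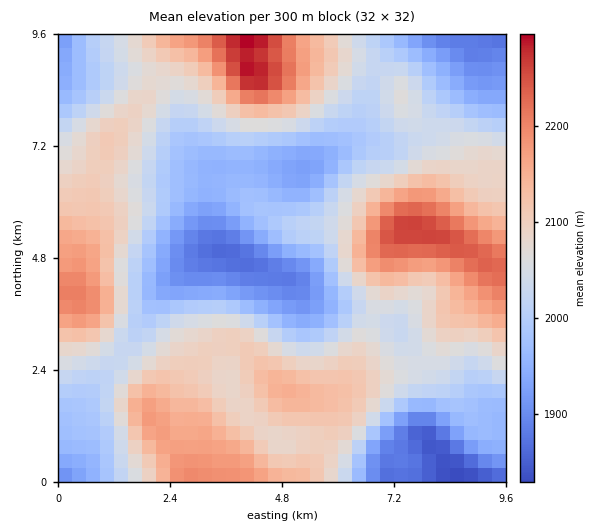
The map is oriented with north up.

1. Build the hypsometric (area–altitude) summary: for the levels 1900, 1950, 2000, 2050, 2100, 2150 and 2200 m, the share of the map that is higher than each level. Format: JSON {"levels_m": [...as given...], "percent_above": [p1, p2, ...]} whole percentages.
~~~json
{"levels_m": [1900, 1950, 2000, 2050, 2100, 2150, 2200], "percent_above": [93, 85, 69, 51, 31, 15, 6]}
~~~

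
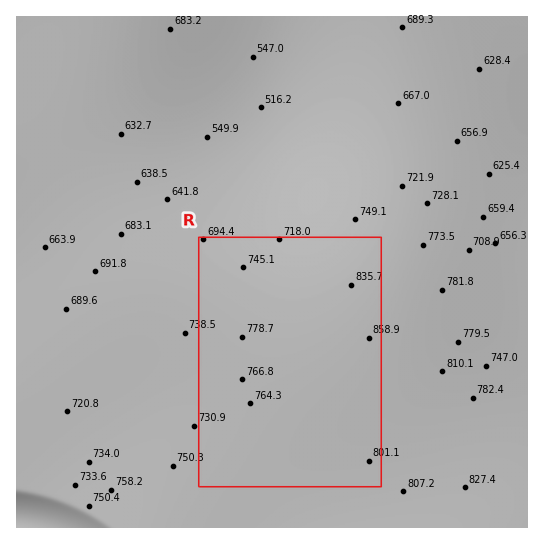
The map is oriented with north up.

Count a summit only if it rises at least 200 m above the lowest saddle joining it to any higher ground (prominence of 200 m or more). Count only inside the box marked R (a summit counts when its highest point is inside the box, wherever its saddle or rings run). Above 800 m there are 1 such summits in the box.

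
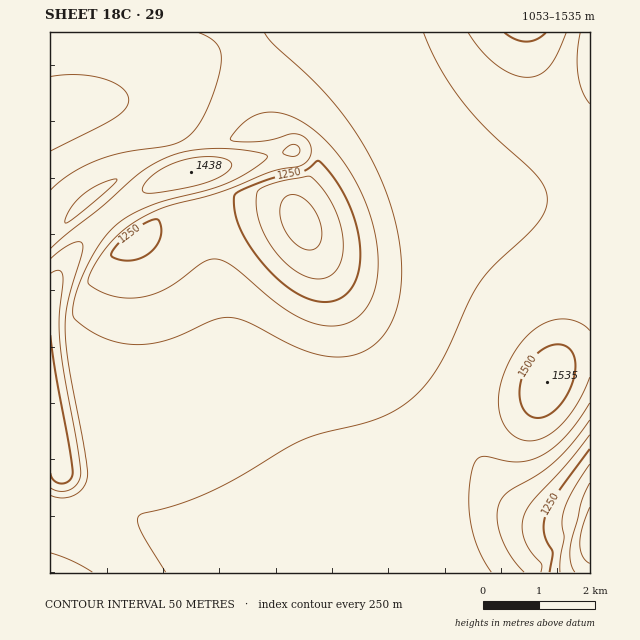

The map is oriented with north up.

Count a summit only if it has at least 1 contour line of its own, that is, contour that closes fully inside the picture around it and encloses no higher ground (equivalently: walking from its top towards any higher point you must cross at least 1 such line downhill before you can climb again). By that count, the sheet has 2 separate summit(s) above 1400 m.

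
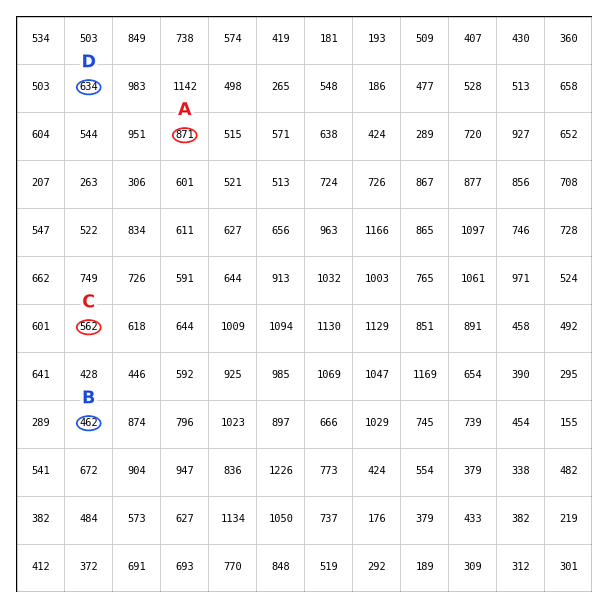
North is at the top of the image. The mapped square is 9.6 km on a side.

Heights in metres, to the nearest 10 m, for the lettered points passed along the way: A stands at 870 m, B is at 460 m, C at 560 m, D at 630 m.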